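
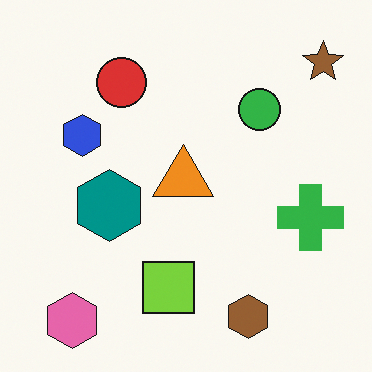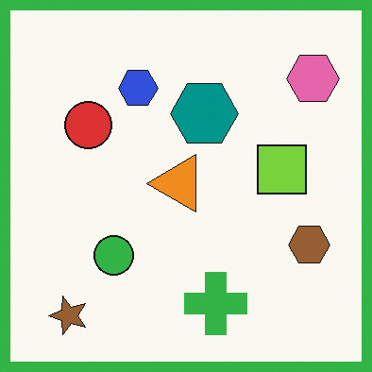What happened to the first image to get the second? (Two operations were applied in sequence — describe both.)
The transformation is: transposed (reflected across the top-left ↔ bottom-right diagonal), then framed with a green border.

Shapes have swapped their row and column positions — what was in the top-right is now in the bottom-left — a diagonal reflection. A solid green frame runs around the edge of the second image, with the content slightly shrunk inside it.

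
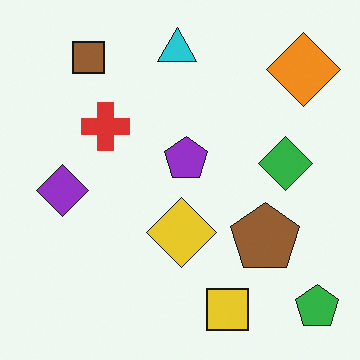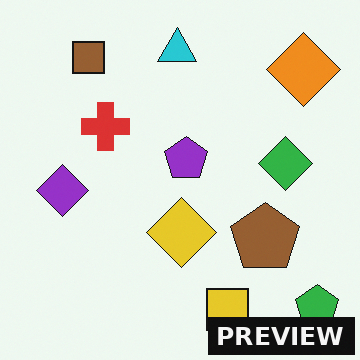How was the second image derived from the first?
The second image is the first watermarked with the text "PREVIEW" in the lower-right corner.

A dark label reading "PREVIEW" appears in the lower-right corner.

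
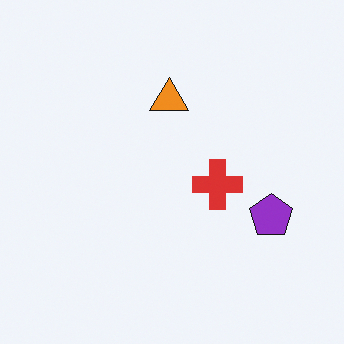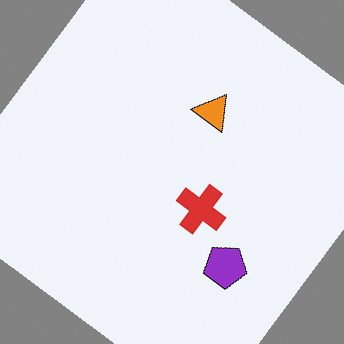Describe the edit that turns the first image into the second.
Rotated clockwise by a large amount — several tens of degrees.

Every shape is tilted by the same angle and the image corners show triangular fill wedges — a whole-image rotation by a non-right angle.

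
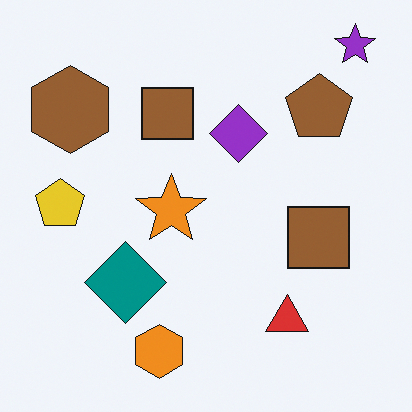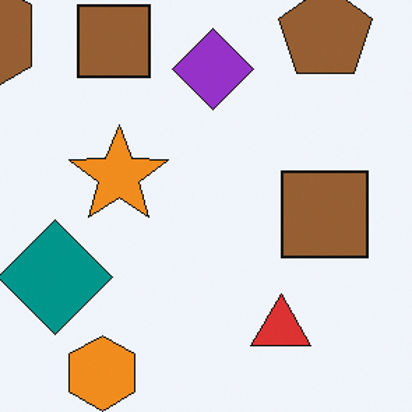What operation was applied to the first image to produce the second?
The transformation is: cropped to a modestly smaller region and rescaled.

The visible shapes are larger and the field of view is narrower; shapes near the original edges may be partly or wholly outside the frame — a crop-and-rescale.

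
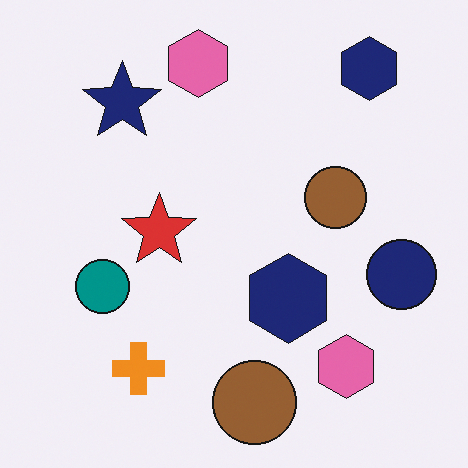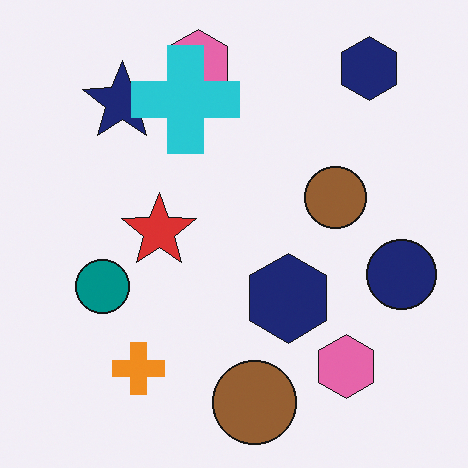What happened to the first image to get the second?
The image was overlaid with an additional cyan cross.

A cyan cross appears in the second image that is absent from the first.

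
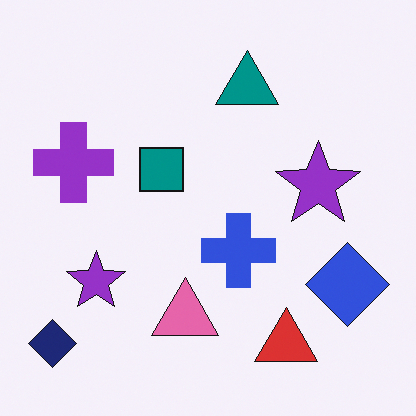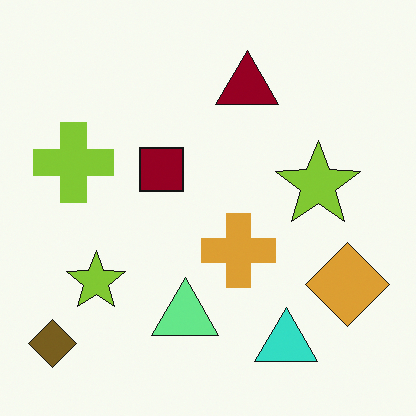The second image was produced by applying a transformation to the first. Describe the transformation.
This is the original image hue-shifted by a large amount.

Every shape's color has rotated by the same amount around the hue wheel — a uniform hue shift.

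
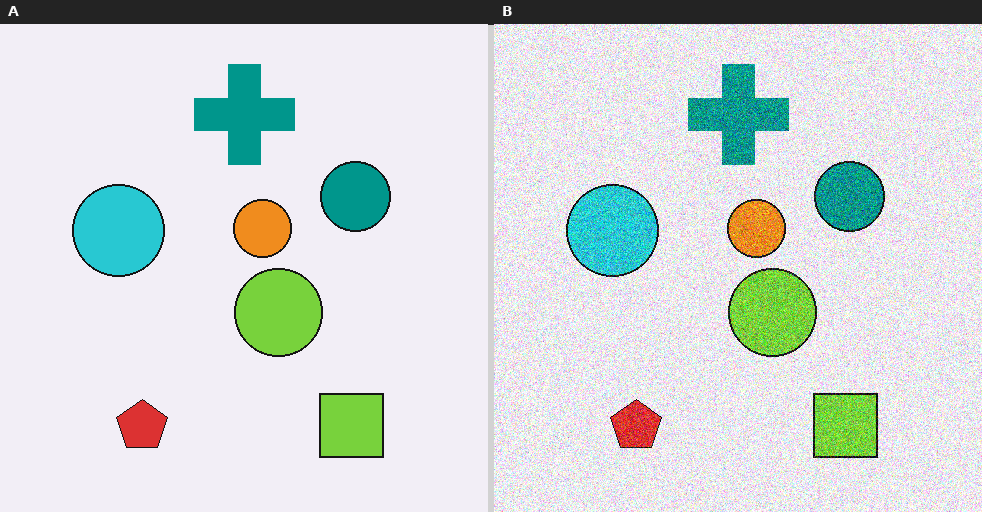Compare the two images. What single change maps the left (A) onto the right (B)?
It was degraded with a thick layer of grain.

Random speckle covers the whole image, including the flat background.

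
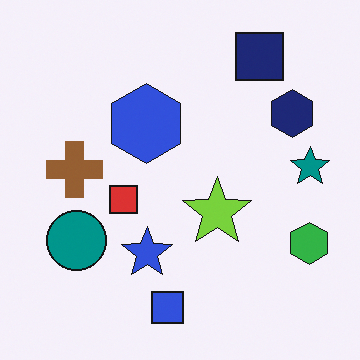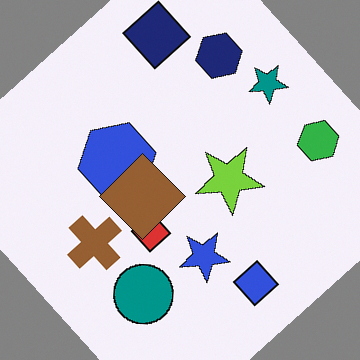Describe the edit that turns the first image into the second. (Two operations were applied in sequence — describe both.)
This is the original image rotated counter-clockwise by a large amount — several tens of degrees, then overlaid with an additional brown diamond.

Every shape is tilted by the same angle and the image corners show triangular fill wedges — a whole-image rotation by a non-right angle. A brown diamond appears in the second image that is absent from the first.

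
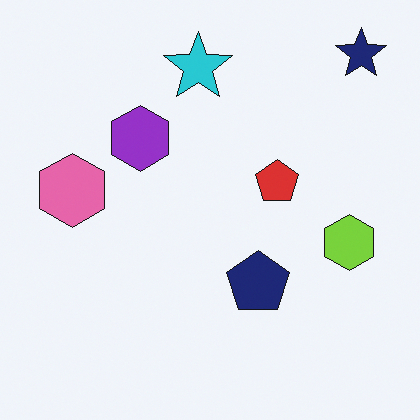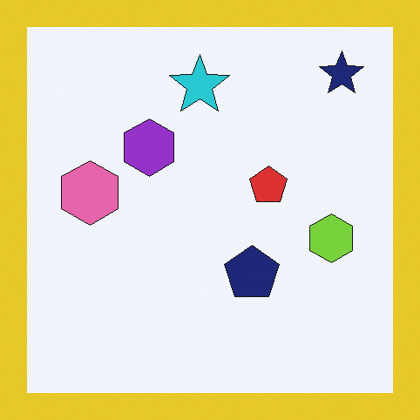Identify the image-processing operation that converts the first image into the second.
The image was framed with a yellow border.

A solid yellow frame runs around the edge of the second image, with the content slightly shrunk inside it.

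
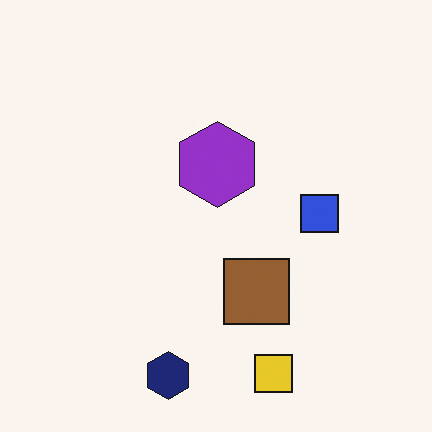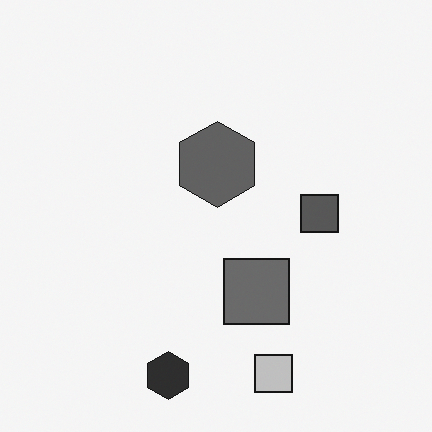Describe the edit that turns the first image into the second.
The second image is the first converted to grayscale.

All color is removed — every shape is now a shade of grey.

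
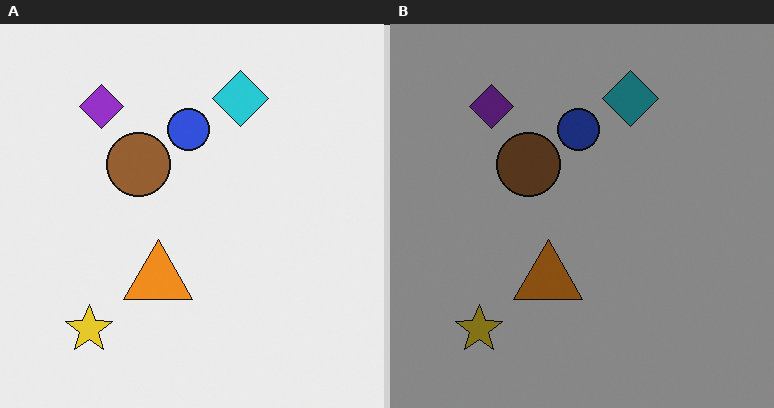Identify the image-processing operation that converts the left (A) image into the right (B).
The image was noticeably darkened.

Every pixel — background and shapes alike — is uniformly darkened.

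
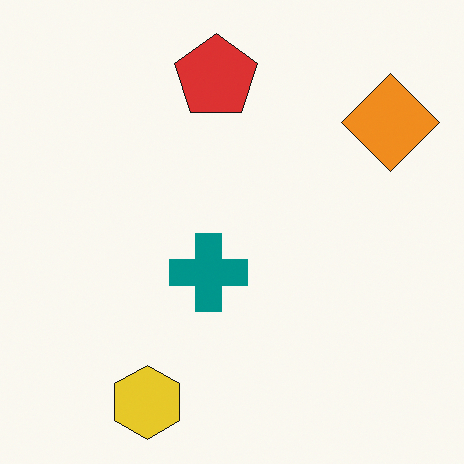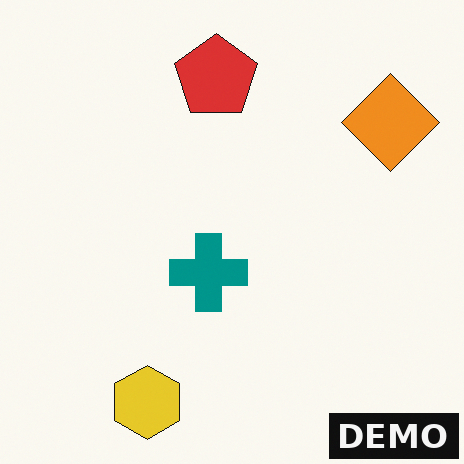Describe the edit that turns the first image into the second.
It was watermarked with the text "DEMO" in the lower-right corner.

A dark label reading "DEMO" appears in the lower-right corner.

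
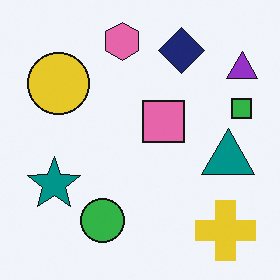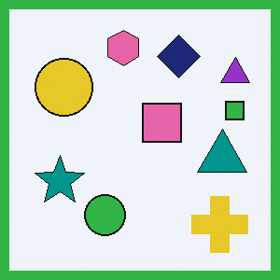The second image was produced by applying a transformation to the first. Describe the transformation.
The second image is the first framed with a green border.

A solid green frame runs around the edge of the second image, with the content slightly shrunk inside it.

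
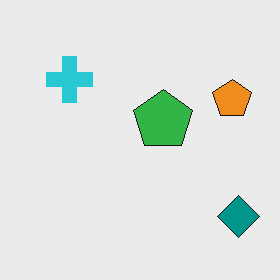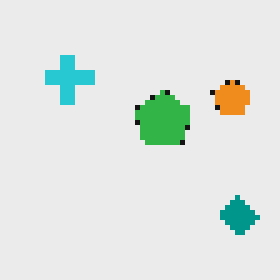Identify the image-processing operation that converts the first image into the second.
The transformation is: mildly pixelated.

Shapes are reduced to large square blocks; fine edges and outlines are lost — a downscale-then-upscale (mosaic) effect.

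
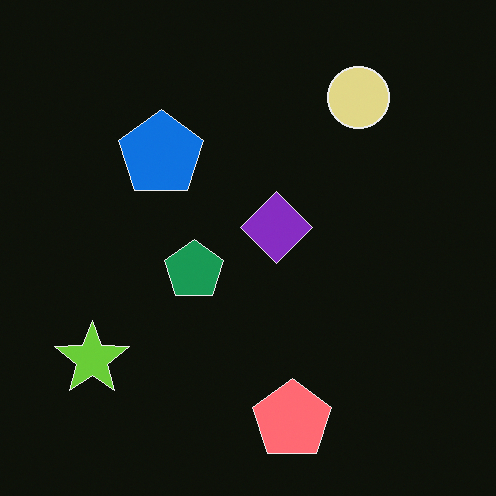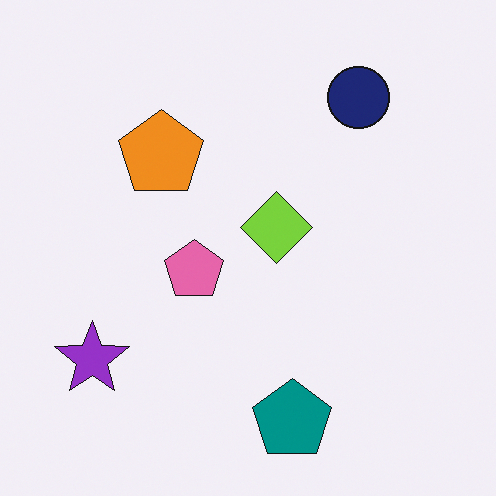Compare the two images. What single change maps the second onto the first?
Color-inverted (negative).

The light background has become dark and every shape's color is its complement — a photographic negative.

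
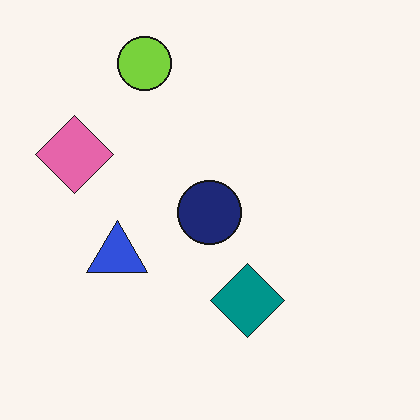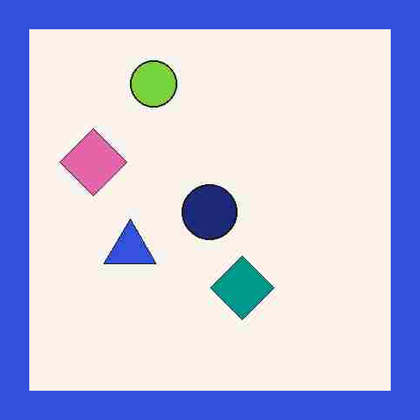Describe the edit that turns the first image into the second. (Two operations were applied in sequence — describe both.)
The image was degraded with heavy JPEG compression, then framed with a blue border.

Blocky 8×8 compression artifacts appear around shape edges and the flat background shows ringing — characteristic JPEG degradation. A solid blue frame runs around the edge of the second image, with the content slightly shrunk inside it.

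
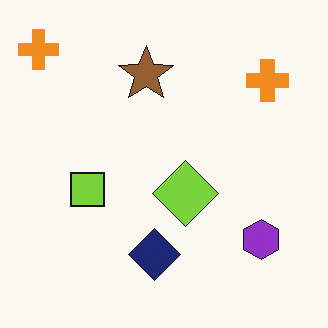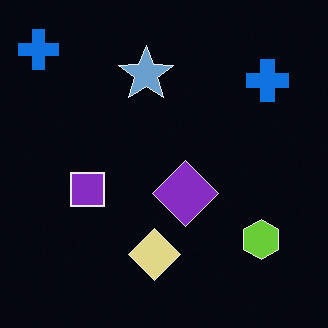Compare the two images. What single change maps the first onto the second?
Color-inverted (negative).

The light background has become dark and every shape's color is its complement — a photographic negative.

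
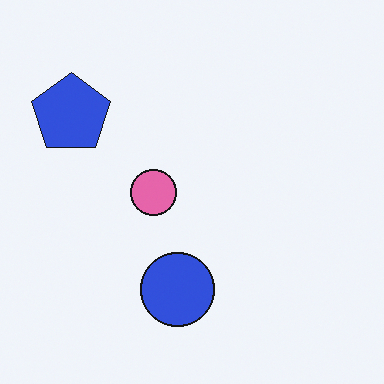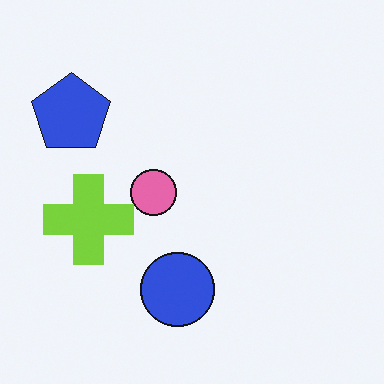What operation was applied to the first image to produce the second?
Overlaid with an additional lime cross.

A lime cross appears in the second image that is absent from the first.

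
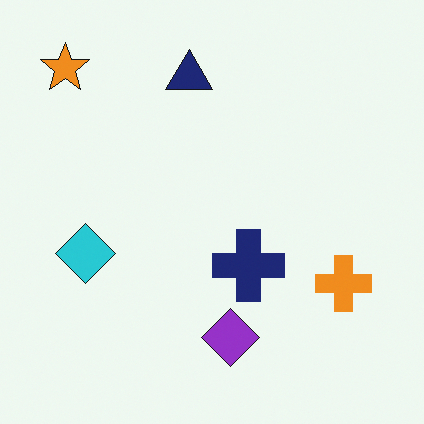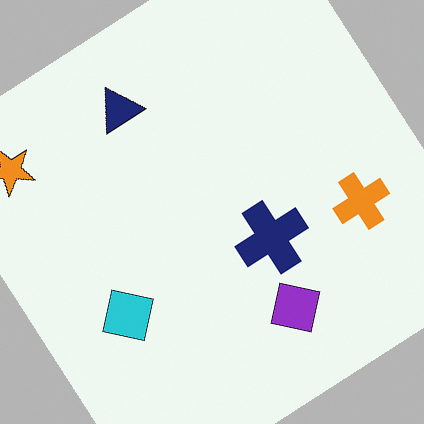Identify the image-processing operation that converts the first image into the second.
The image was rotated counter-clockwise by a large amount — several tens of degrees.

Every shape is tilted by the same angle and the image corners show triangular fill wedges — a whole-image rotation by a non-right angle.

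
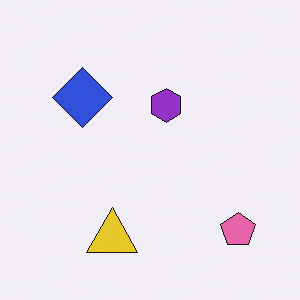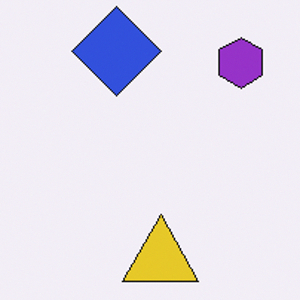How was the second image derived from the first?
The second image is the first cropped slightly and scaled back up.

The visible shapes are larger and the field of view is narrower; shapes near the original edges may be partly or wholly outside the frame — a crop-and-rescale.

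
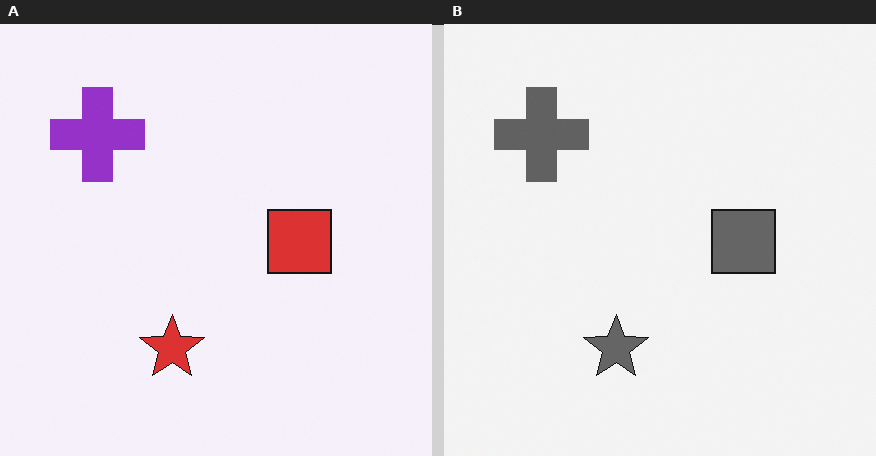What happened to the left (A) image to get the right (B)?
The right (B) image is the left (A) converted to grayscale.

All color is removed — every shape is now a shade of grey.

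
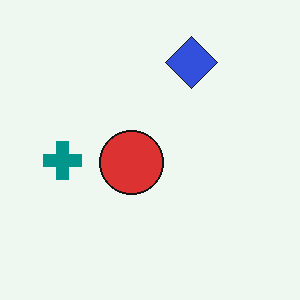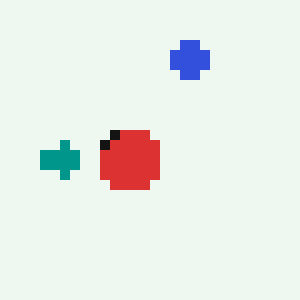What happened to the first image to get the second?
The transformation is: heavily pixelated into large blocks.

Shapes are reduced to large square blocks; fine edges and outlines are lost — a downscale-then-upscale (mosaic) effect.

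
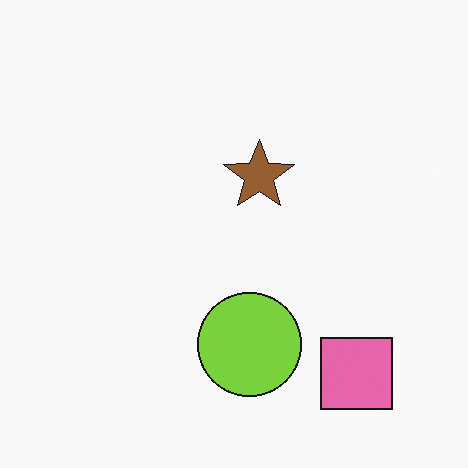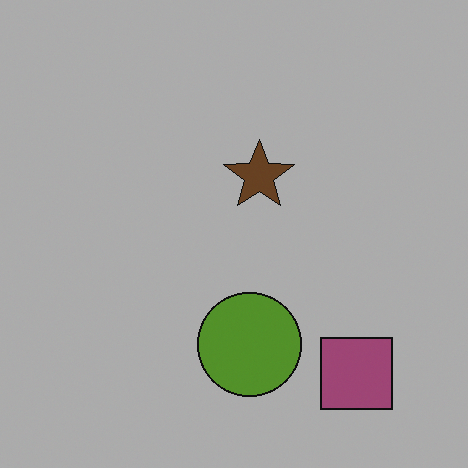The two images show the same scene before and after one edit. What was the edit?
The second image is the first darkened a lot.

Every pixel — background and shapes alike — is uniformly darkened.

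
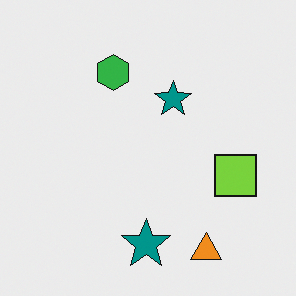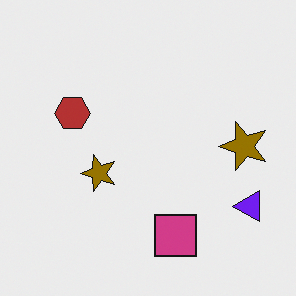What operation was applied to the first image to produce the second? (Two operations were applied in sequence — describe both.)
The image was hue-shifted by a large amount, then transposed (reflected across the top-left ↔ bottom-right diagonal).

Every shape's color has rotated by the same amount around the hue wheel — a uniform hue shift. Shapes have swapped their row and column positions — what was in the top-right is now in the bottom-left — a diagonal reflection.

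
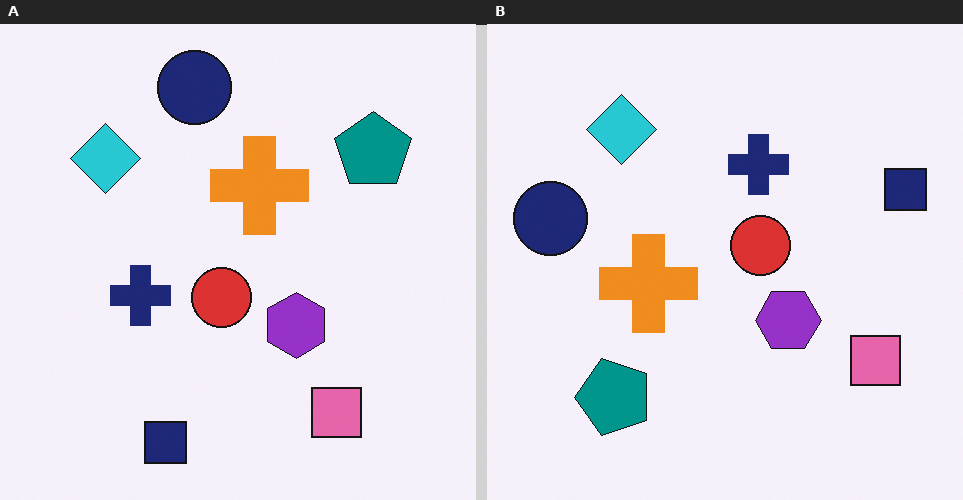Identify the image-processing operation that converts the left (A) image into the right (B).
Transposed (reflected across the top-left ↔ bottom-right diagonal).

Shapes have swapped their row and column positions — what was in the top-right is now in the bottom-left — a diagonal reflection.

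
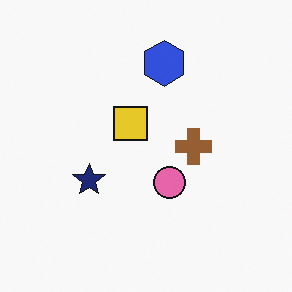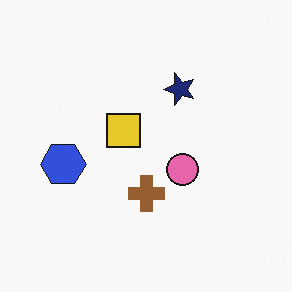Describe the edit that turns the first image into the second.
The transformation is: transposed (reflected across the top-left ↔ bottom-right diagonal).

Shapes have swapped their row and column positions — what was in the top-right is now in the bottom-left — a diagonal reflection.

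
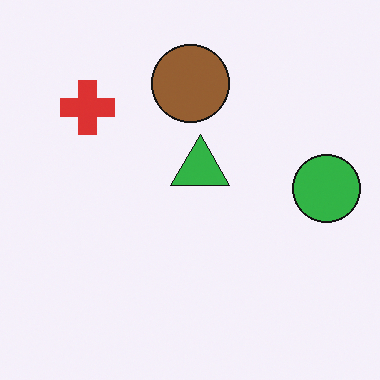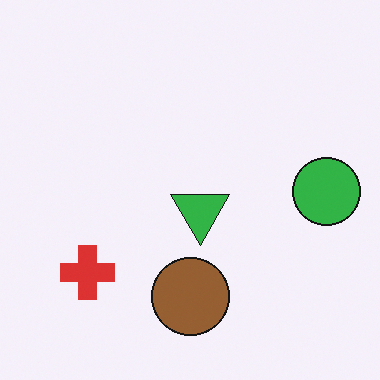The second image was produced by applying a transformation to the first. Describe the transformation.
The transformation is: flipped vertically (top ↔ bottom).

The brown circle is in the top of the first image and the bottom of the second — shapes on opposite sides of the horizontal midline have swapped in a mirror flip.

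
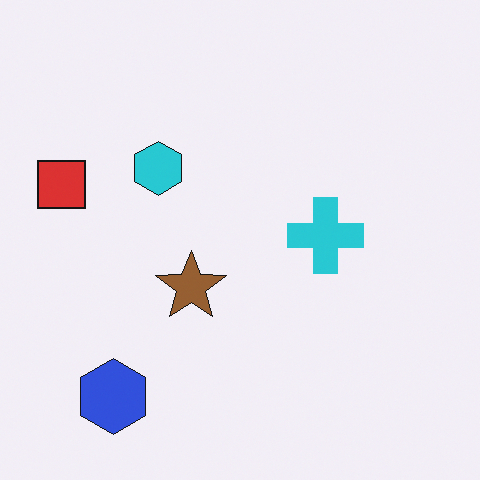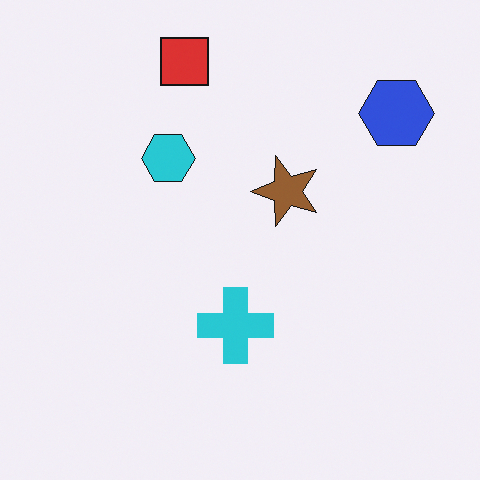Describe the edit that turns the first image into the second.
Transposed (reflected across the top-left ↔ bottom-right diagonal).

Shapes have swapped their row and column positions — what was in the top-right is now in the bottom-left — a diagonal reflection.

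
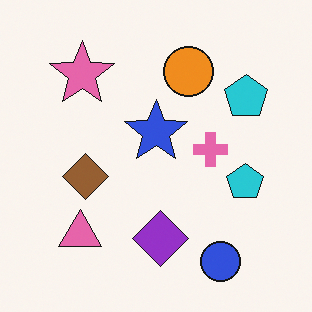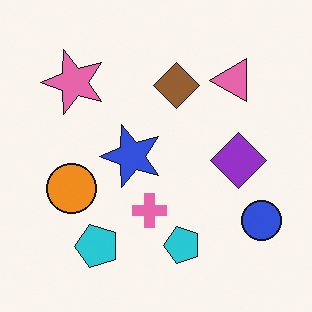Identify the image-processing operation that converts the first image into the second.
This is the original image transposed (reflected across the top-left ↔ bottom-right diagonal).

Shapes have swapped their row and column positions — what was in the top-right is now in the bottom-left — a diagonal reflection.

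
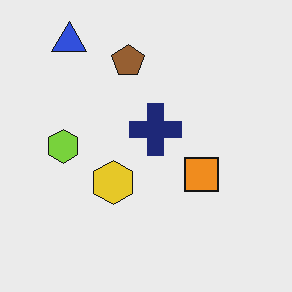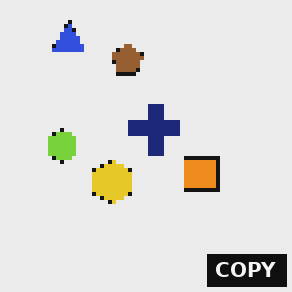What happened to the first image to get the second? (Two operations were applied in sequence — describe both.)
The second image is the first mildly pixelated, then watermarked with the text "COPY" in the lower-right corner.

Shapes are reduced to large square blocks; fine edges and outlines are lost — a downscale-then-upscale (mosaic) effect. A dark label reading "COPY" appears in the lower-right corner.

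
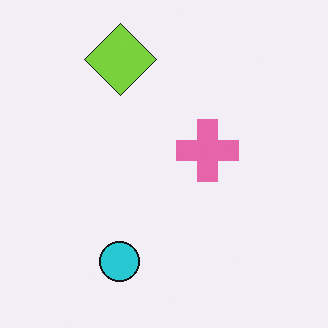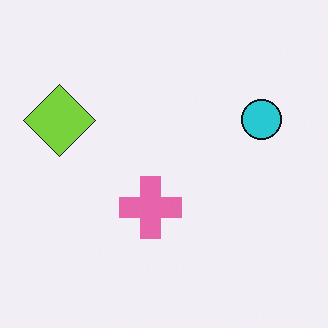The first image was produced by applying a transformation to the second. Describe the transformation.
Transposed (reflected across the top-left ↔ bottom-right diagonal).

Shapes have swapped their row and column positions — what was in the top-right is now in the bottom-left — a diagonal reflection.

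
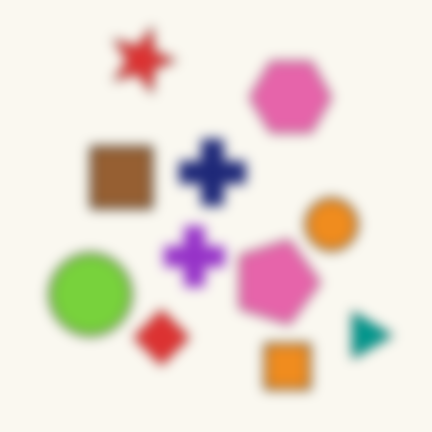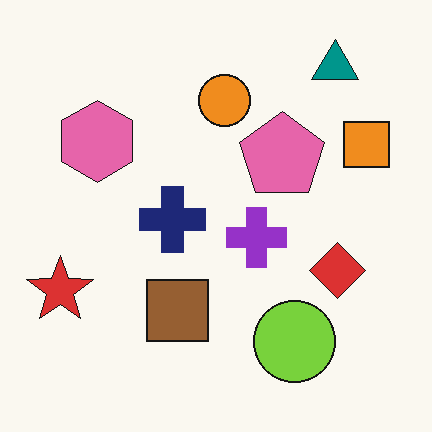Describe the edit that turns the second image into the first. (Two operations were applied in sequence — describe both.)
The image was rotated 90° clockwise, then heavily blurred.

The teal triangle sits in the top-right of the second image and the bottom-right of the first — consistent with a whole-image 90° clockwise rotation. Shape edges and outlines are uniformly softened across the whole image.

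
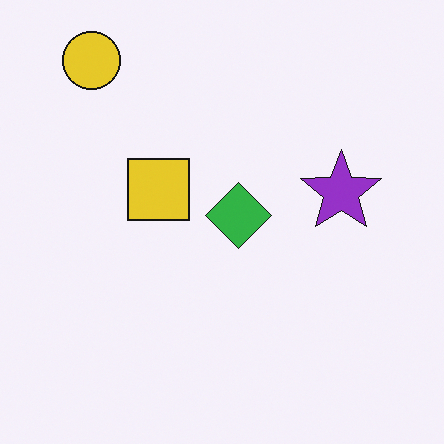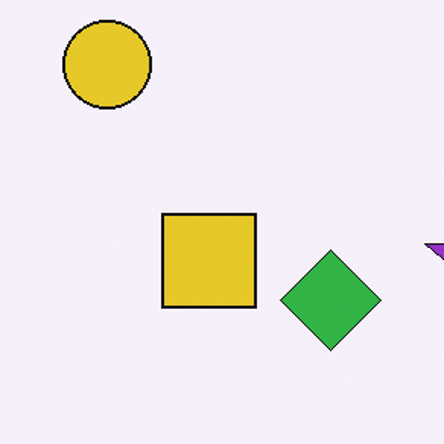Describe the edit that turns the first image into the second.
The image was cropped to a modestly smaller region and rescaled.

The visible shapes are larger and the field of view is narrower; shapes near the original edges may be partly or wholly outside the frame — a crop-and-rescale.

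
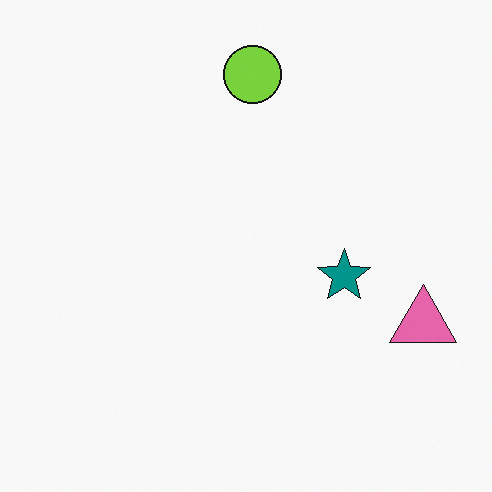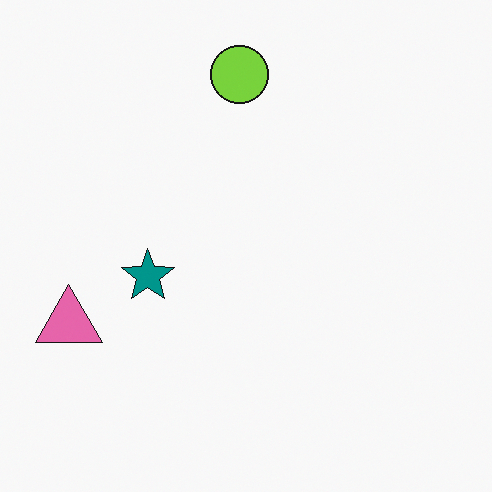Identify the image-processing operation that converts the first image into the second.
The second image is the first flipped horizontally (left ↔ right).

The pink triangle is in the right of the first image and the left of the second — shapes on opposite sides of the vertical midline have swapped in a mirror flip.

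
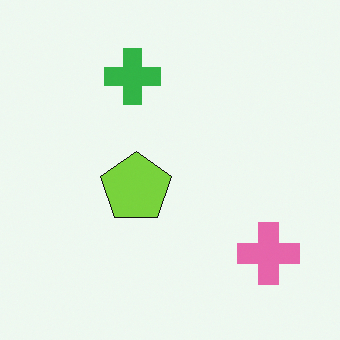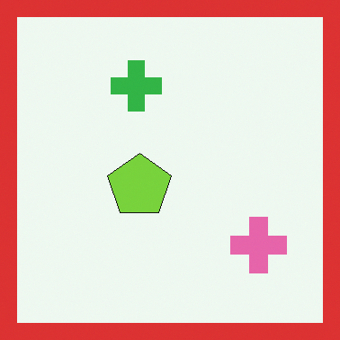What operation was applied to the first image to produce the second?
It was framed with a red border.

A solid red frame runs around the edge of the second image, with the content slightly shrunk inside it.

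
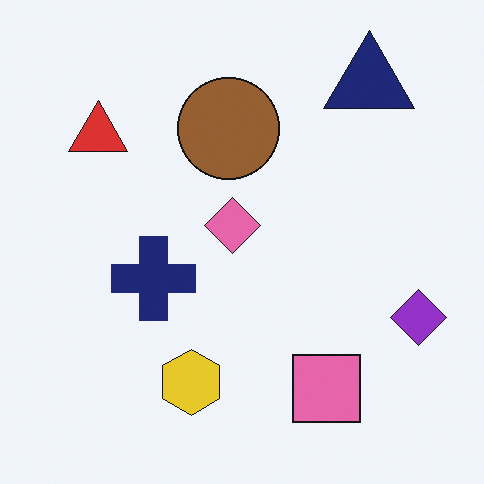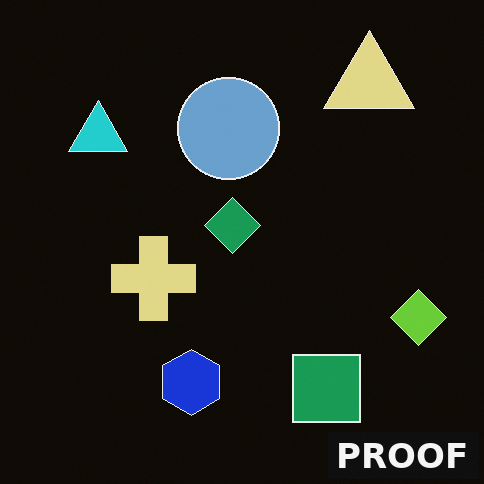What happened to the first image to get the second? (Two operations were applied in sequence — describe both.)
The second image is the first color-inverted (negative), then watermarked with the text "PROOF" in the lower-right corner.

The light background has become dark and every shape's color is its complement — a photographic negative. A dark label reading "PROOF" appears in the lower-right corner.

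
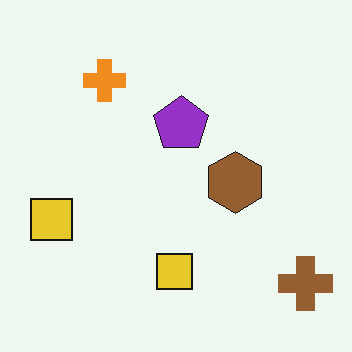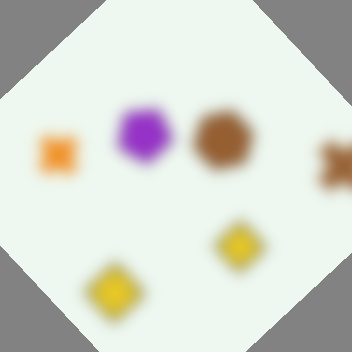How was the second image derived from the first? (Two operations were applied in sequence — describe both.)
The image was heavily blurred, then rotated counter-clockwise by a large amount — several tens of degrees.

Shape edges and outlines are uniformly softened across the whole image. Every shape is tilted by the same angle and the image corners show triangular fill wedges — a whole-image rotation by a non-right angle.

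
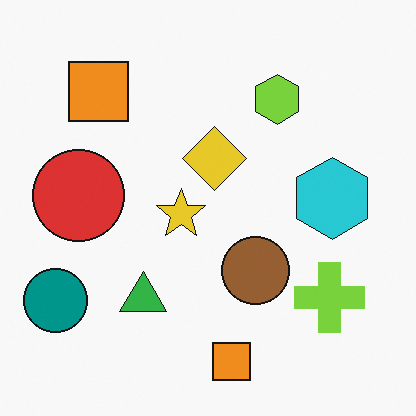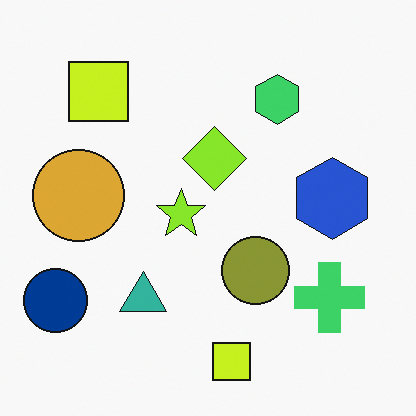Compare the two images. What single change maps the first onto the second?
The image was hue-shifted by a small amount.

Every shape's color has rotated by the same amount around the hue wheel — a uniform hue shift.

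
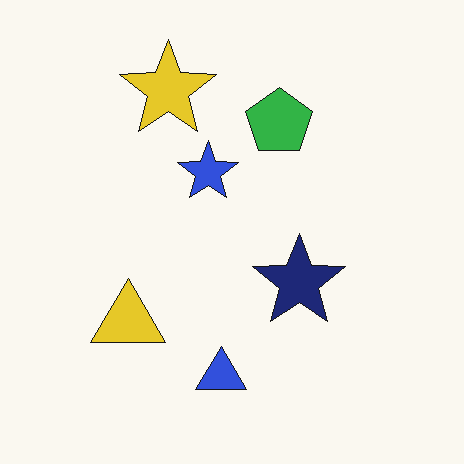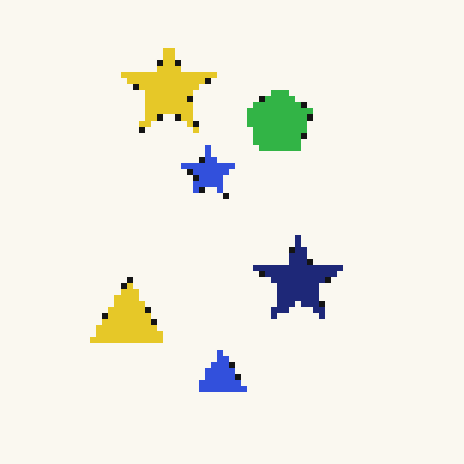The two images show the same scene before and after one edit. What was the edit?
This is the original image pixelated into visible square blocks.

Shapes are reduced to large square blocks; fine edges and outlines are lost — a downscale-then-upscale (mosaic) effect.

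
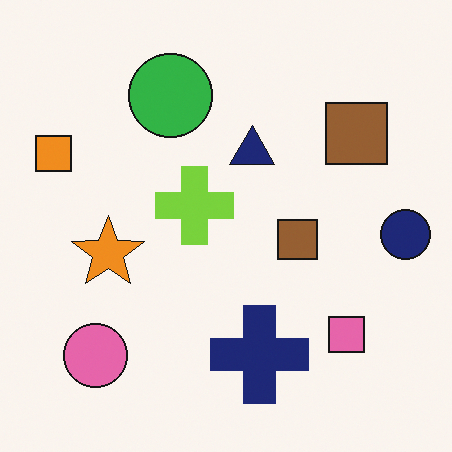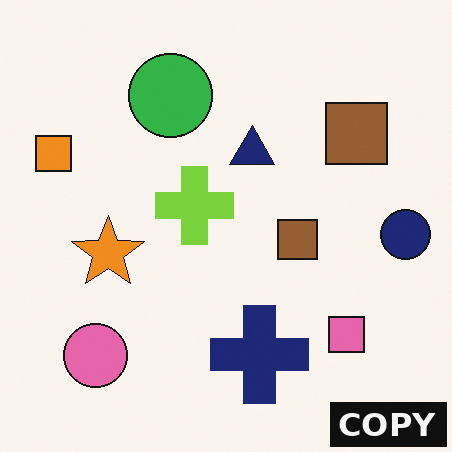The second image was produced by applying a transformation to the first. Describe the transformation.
The image was watermarked with the text "COPY" in the lower-right corner.

A dark label reading "COPY" appears in the lower-right corner.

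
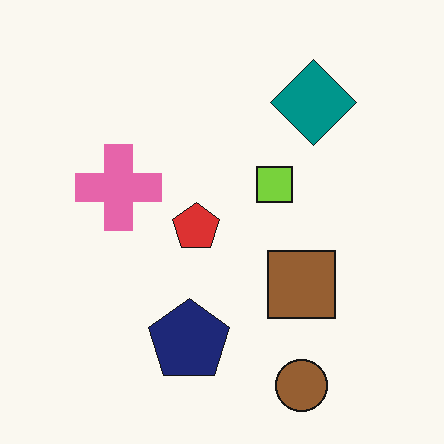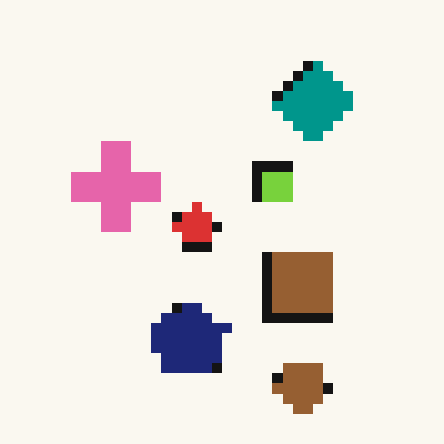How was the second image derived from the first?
The image was coarsely pixelated.

Shapes are reduced to large square blocks; fine edges and outlines are lost — a downscale-then-upscale (mosaic) effect.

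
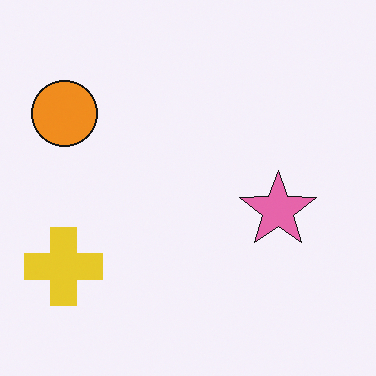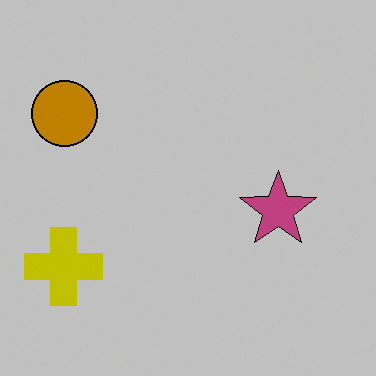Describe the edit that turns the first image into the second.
The image was heavily posterized to just a handful of flat colors.

Each flat color has snapped to a coarser quantized level — most visibly, the near-white background has dropped to a flat grey.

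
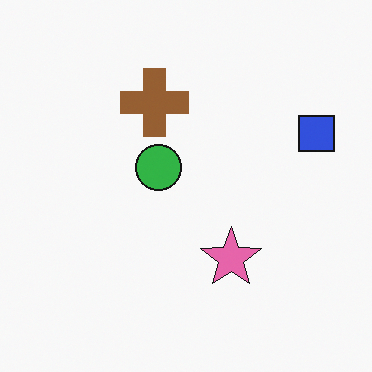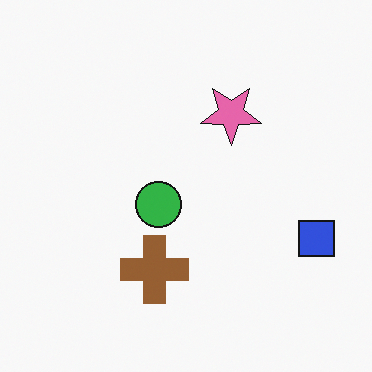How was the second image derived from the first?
This is the original image flipped vertically (top ↔ bottom).

The brown cross is in the top of the first image and the bottom of the second — shapes on opposite sides of the horizontal midline have swapped in a mirror flip.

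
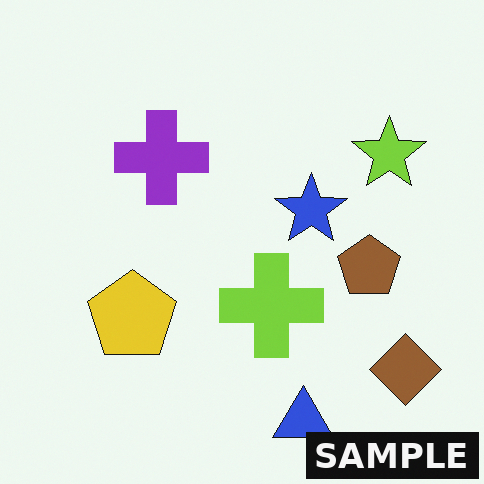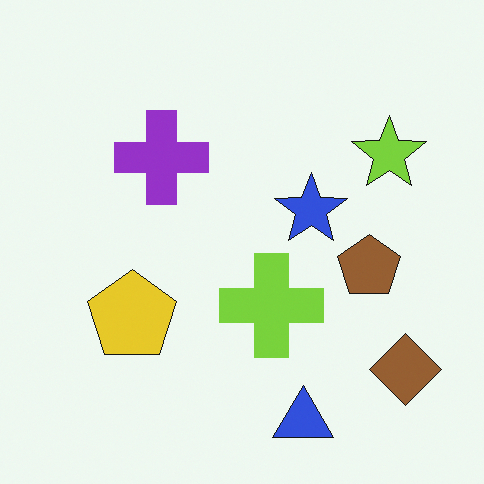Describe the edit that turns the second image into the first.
This is the original image watermarked with the text "SAMPLE" in the lower-right corner.

A dark label reading "SAMPLE" appears in the lower-right corner.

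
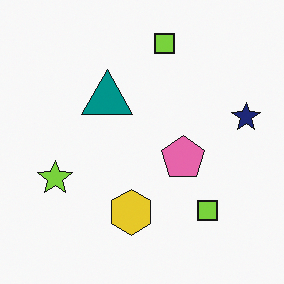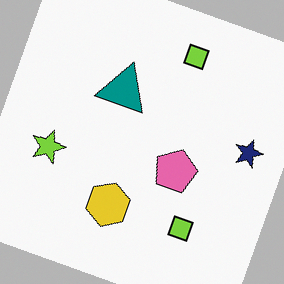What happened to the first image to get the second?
It was rotated clockwise by a clearly visible amount.

Every shape is tilted by the same angle and the image corners show triangular fill wedges — a whole-image rotation by a non-right angle.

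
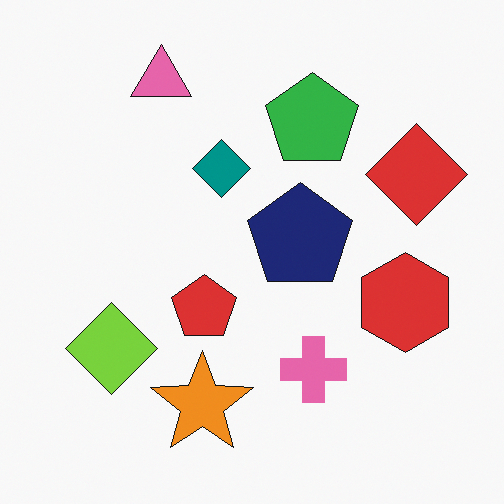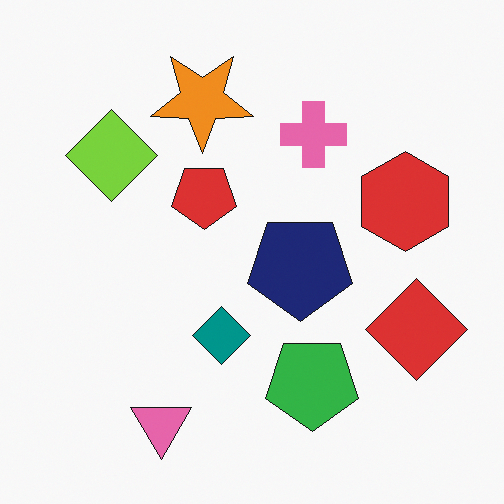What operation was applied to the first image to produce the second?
The image was flipped vertically (top ↔ bottom).

The pink triangle is in the top-left of the first image and the bottom-left of the second — shapes on opposite sides of the horizontal midline have swapped in a mirror flip.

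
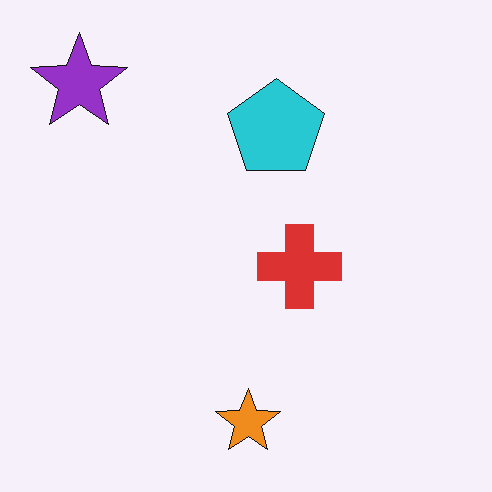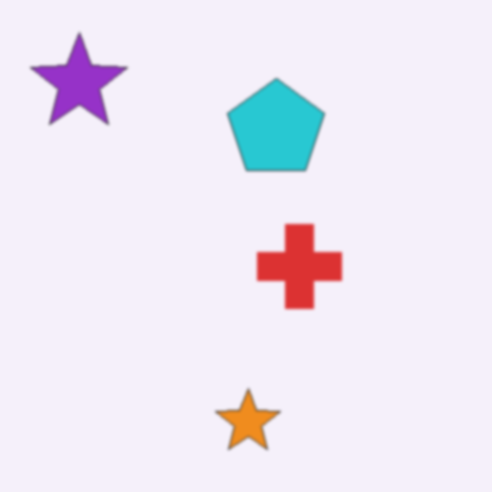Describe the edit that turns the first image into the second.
The transformation is: lightly blurred.

Shape edges and outlines are uniformly softened across the whole image.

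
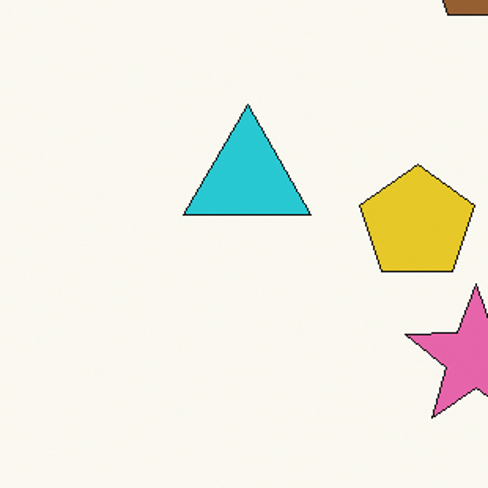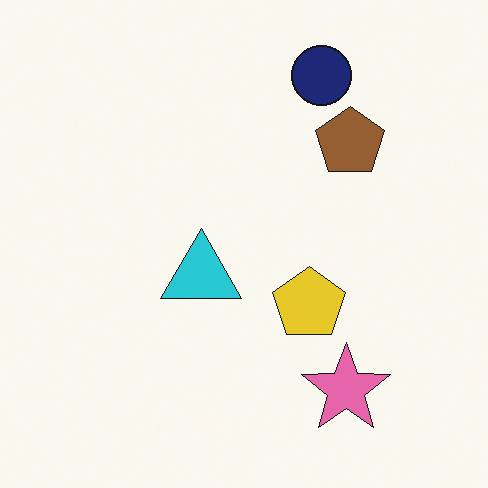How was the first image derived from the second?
The image was cropped slightly and scaled back up.

The visible shapes are larger and the field of view is narrower; shapes near the original edges may be partly or wholly outside the frame — a crop-and-rescale.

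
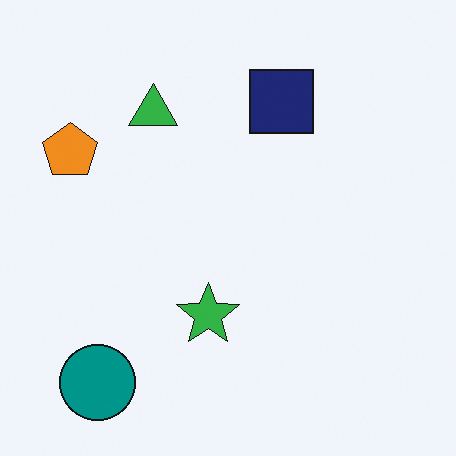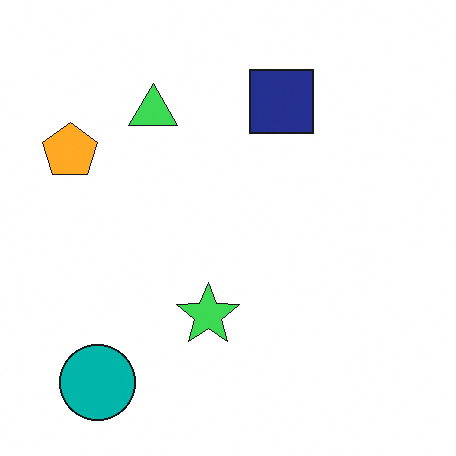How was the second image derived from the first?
The second image is the first slightly brightened.

Every pixel — background and shapes alike — is uniformly brightened.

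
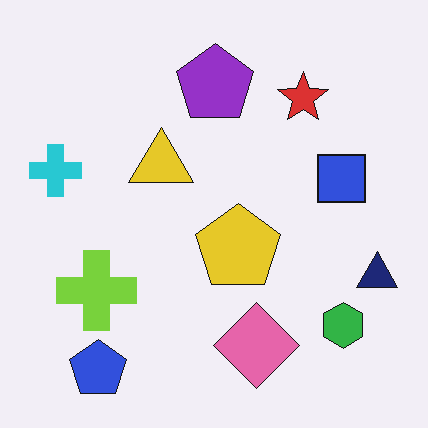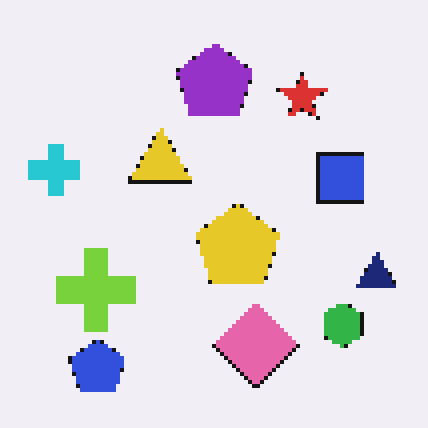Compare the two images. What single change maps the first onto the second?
This is the original image mildly pixelated.

Shapes are reduced to large square blocks; fine edges and outlines are lost — a downscale-then-upscale (mosaic) effect.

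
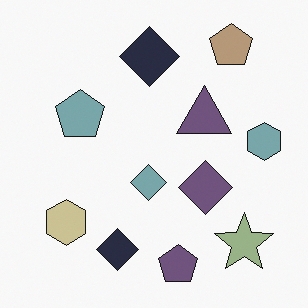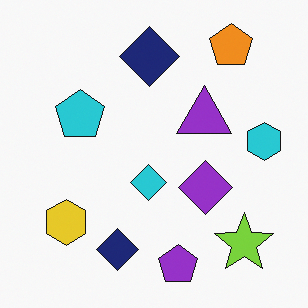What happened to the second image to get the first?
The transformation is: heavily desaturated.

All colors are more muted and greyish — a global saturation change.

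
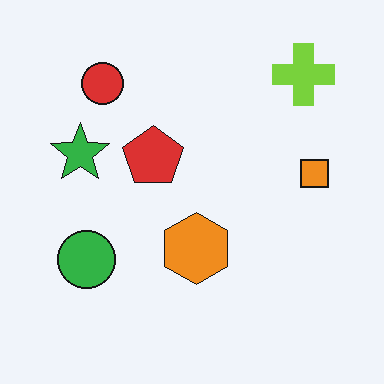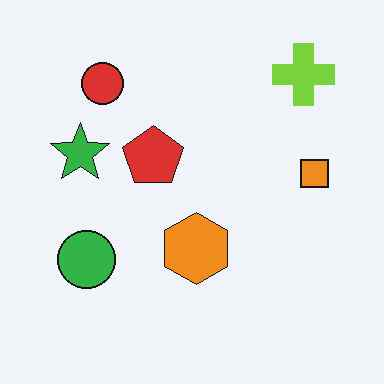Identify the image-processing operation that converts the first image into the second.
This is the original image JPEG-compressed with visible artifacts.

Blocky 8×8 compression artifacts appear around shape edges and the flat background shows ringing — characteristic JPEG degradation.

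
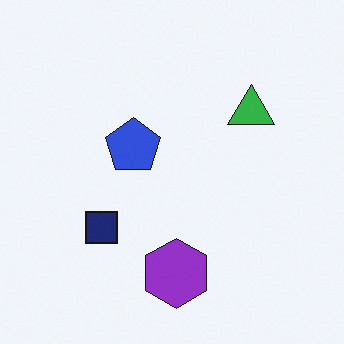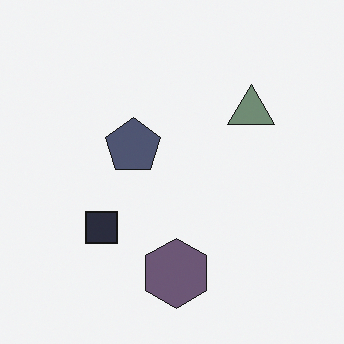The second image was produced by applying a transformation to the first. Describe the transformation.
This is the original image made much more muted (saturation change).

All colors are more muted and greyish — a global saturation change.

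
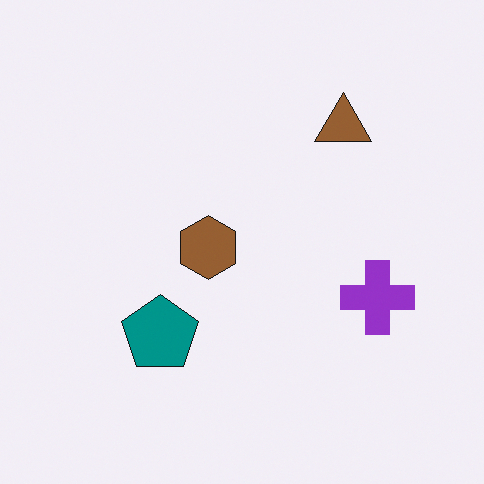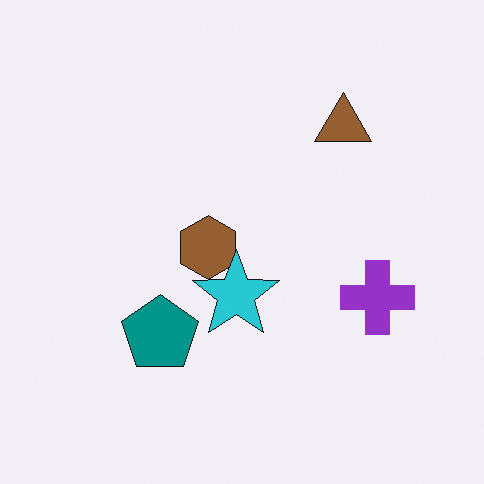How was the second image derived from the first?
It was overlaid with an additional cyan star.

A cyan star appears in the second image that is absent from the first.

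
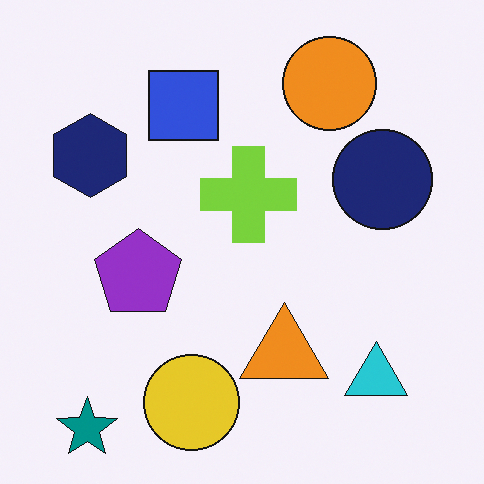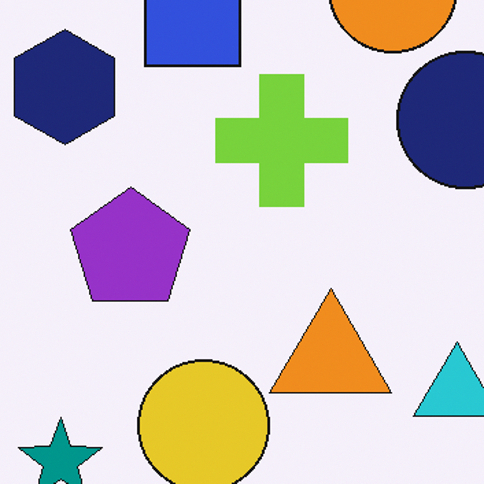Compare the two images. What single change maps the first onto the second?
The transformation is: cropped slightly and scaled back up.

The visible shapes are larger and the field of view is narrower; shapes near the original edges may be partly or wholly outside the frame — a crop-and-rescale.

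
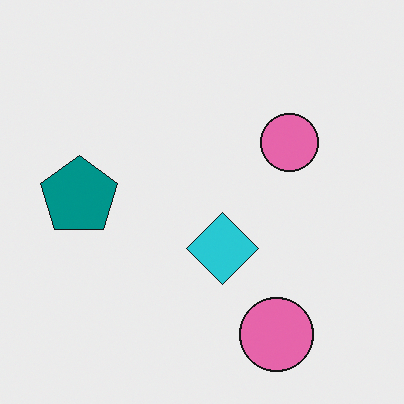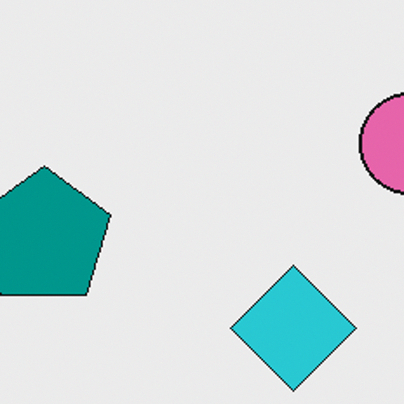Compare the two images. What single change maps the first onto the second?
The transformation is: cropped to a noticeably smaller region and rescaled.

The visible shapes are larger and the field of view is narrower; shapes near the original edges may be partly or wholly outside the frame — a crop-and-rescale.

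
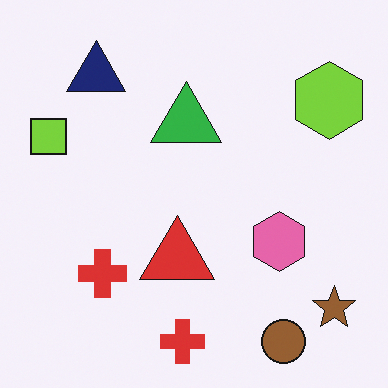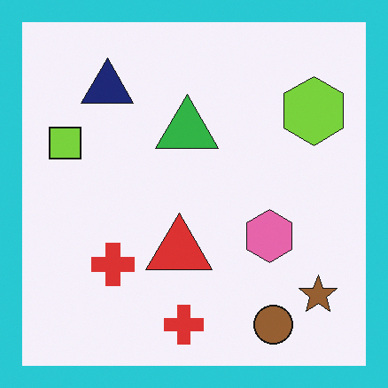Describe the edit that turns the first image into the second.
This is the original image framed with a cyan border.

A solid cyan frame runs around the edge of the second image, with the content slightly shrunk inside it.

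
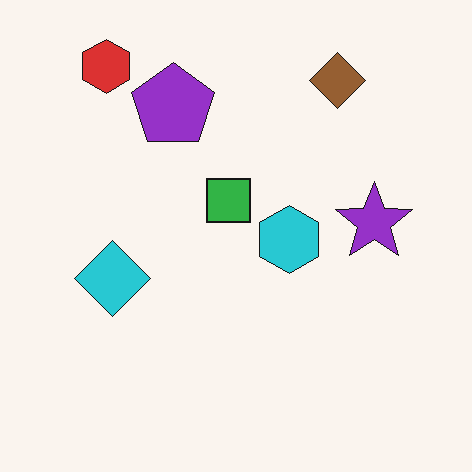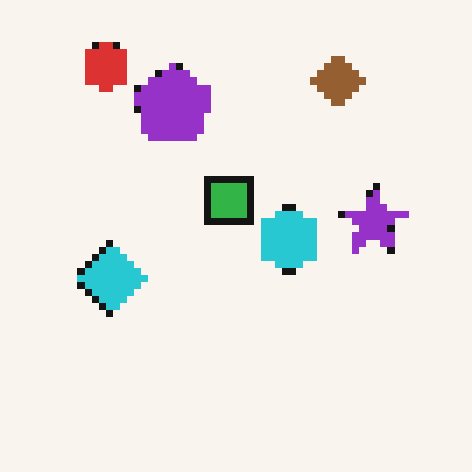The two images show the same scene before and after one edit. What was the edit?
Pixelated into visible square blocks.

Shapes are reduced to large square blocks; fine edges and outlines are lost — a downscale-then-upscale (mosaic) effect.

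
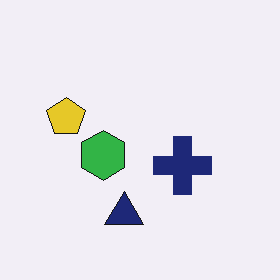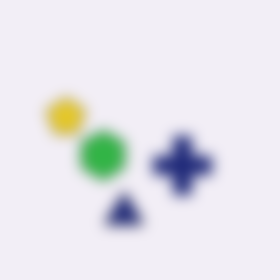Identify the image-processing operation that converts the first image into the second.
The image was strongly gaussian-blurred.

Shape edges and outlines are uniformly softened across the whole image.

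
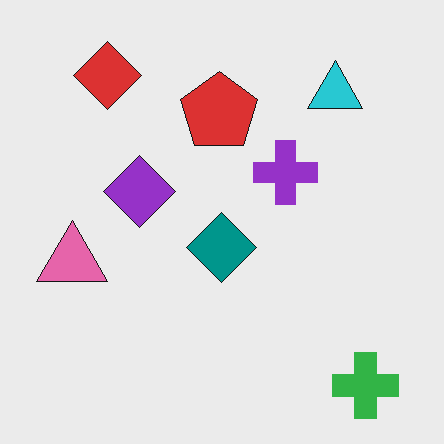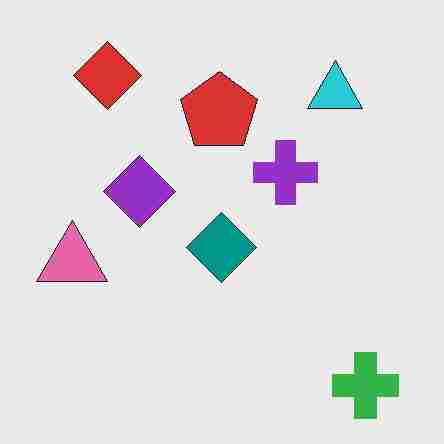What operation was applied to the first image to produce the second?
The transformation is: heavily JPEG-compressed with obvious blocking artifacts.

Blocky 8×8 compression artifacts appear around shape edges and the flat background shows ringing — characteristic JPEG degradation.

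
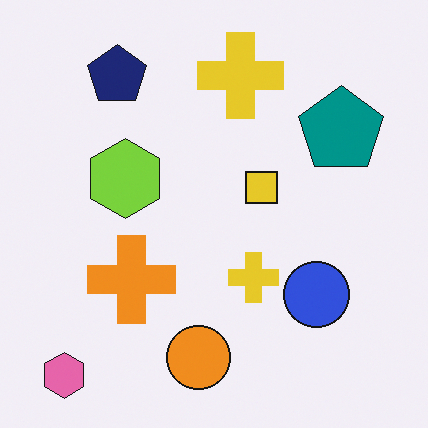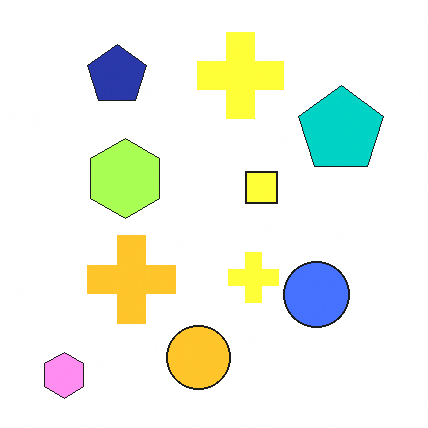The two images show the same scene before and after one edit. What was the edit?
The transformation is: substantially brightened.

Every pixel — background and shapes alike — is uniformly brightened.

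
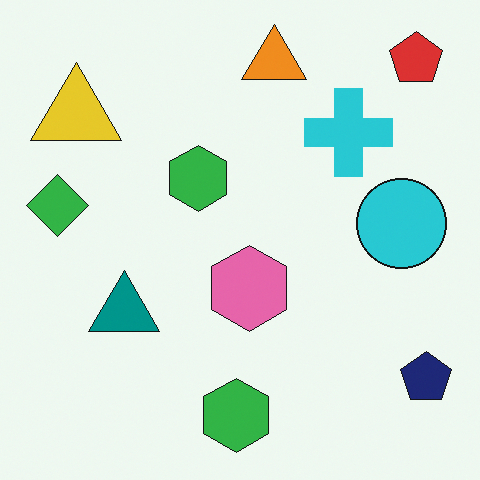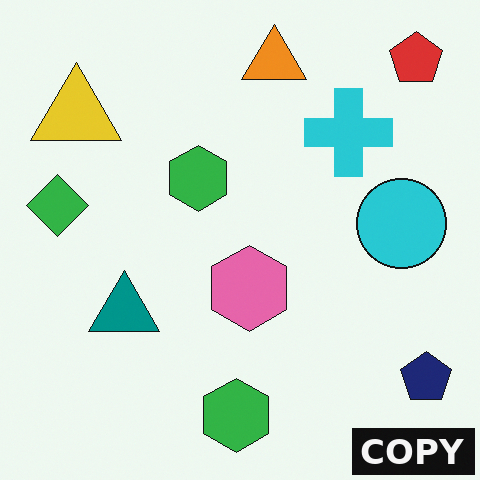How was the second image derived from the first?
Watermarked with the text "COPY" in the lower-right corner.

A dark label reading "COPY" appears in the lower-right corner.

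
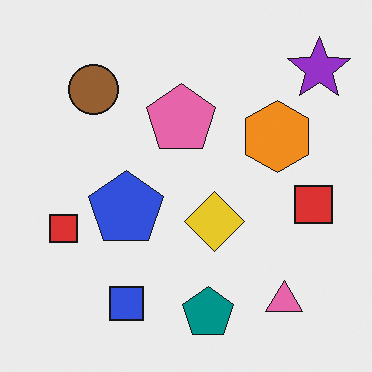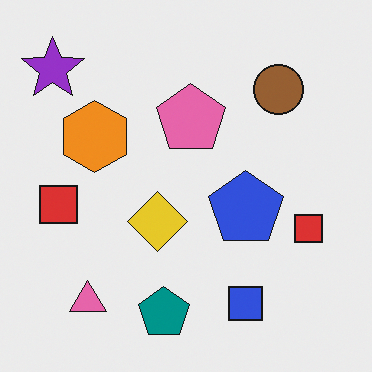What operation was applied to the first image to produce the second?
The transformation is: flipped horizontally (left ↔ right).

The purple star is in the top-right of the first image and the top-left of the second — shapes on opposite sides of the vertical midline have swapped in a mirror flip.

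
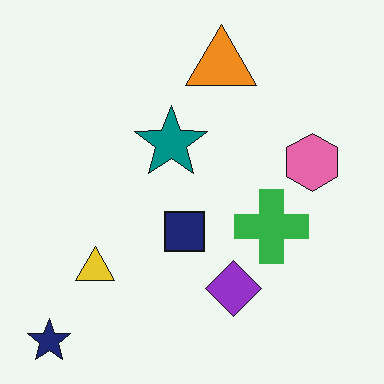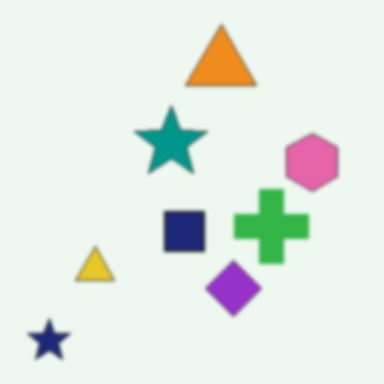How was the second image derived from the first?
Lightly blurred.

Shape edges and outlines are uniformly softened across the whole image.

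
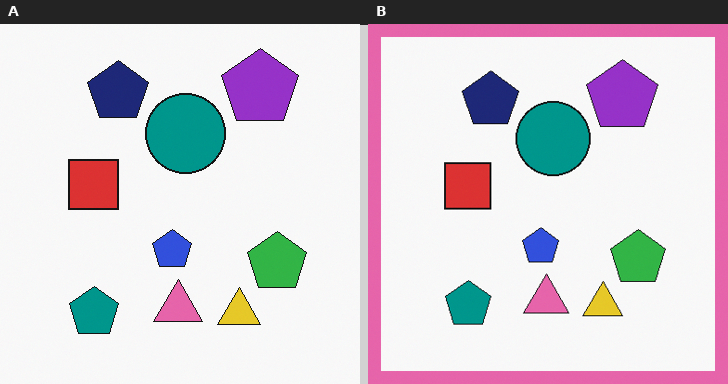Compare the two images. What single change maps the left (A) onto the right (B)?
The transformation is: framed with a pink border.

A solid pink frame runs around the edge of the right (B) image, with the content slightly shrunk inside it.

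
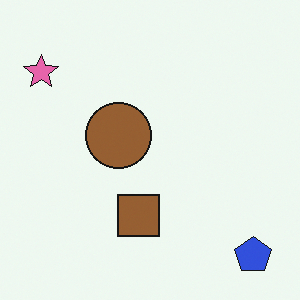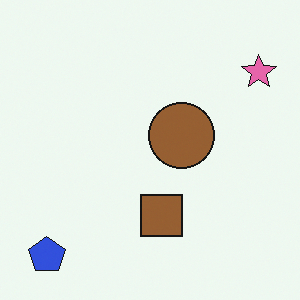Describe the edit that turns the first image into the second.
The transformation is: flipped horizontally (left ↔ right).

The pink star is in the top-left of the first image and the top-right of the second — shapes on opposite sides of the vertical midline have swapped in a mirror flip.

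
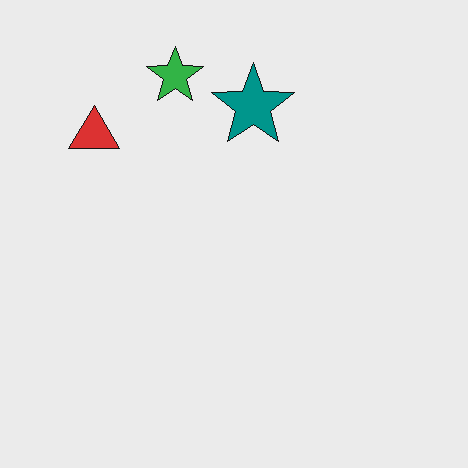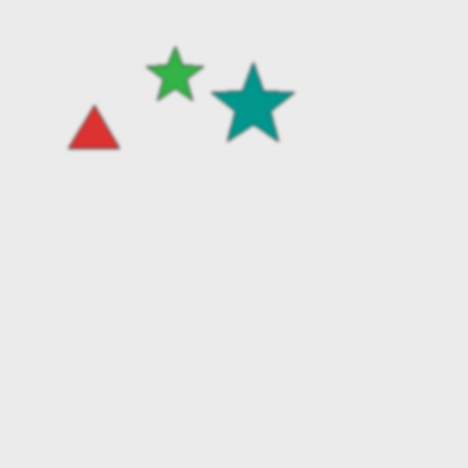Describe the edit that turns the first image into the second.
Slightly softened.

Shape edges and outlines are uniformly softened across the whole image.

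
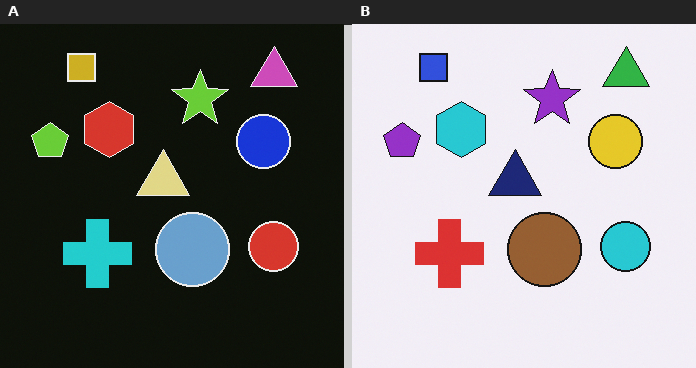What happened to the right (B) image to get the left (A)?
The left (A) image is the right (B) color-inverted (negative).

The light background has become dark and every shape's color is its complement — a photographic negative.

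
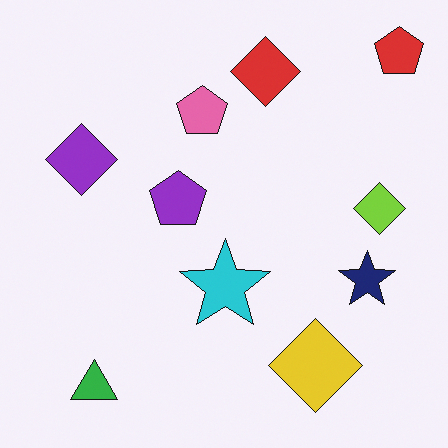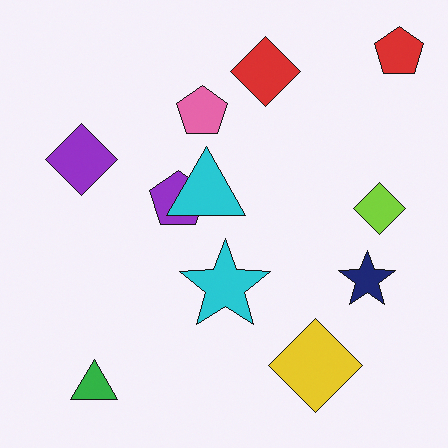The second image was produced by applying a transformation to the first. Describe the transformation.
The second image is the first overlaid with an additional cyan triangle.

A cyan triangle appears in the second image that is absent from the first.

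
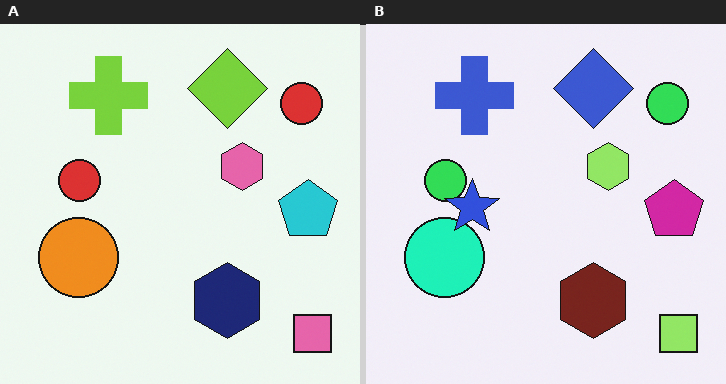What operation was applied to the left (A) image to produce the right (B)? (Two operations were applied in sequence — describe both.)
The image was hue-shifted by a moderate amount, then overlaid with an additional blue star.

Every shape's color has rotated by the same amount around the hue wheel — a uniform hue shift. A blue star appears in the right (B) image that is absent from the left (A).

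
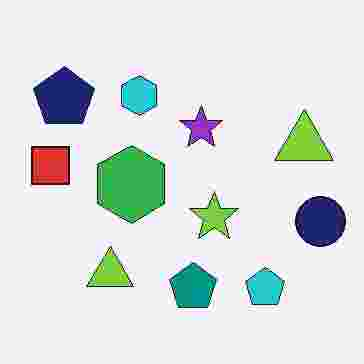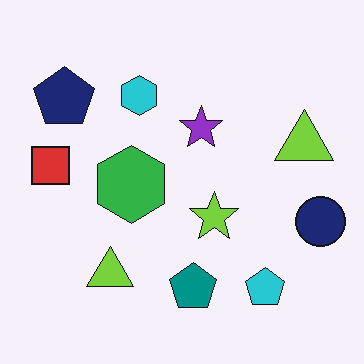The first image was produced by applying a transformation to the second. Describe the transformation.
The transformation is: degraded with heavy JPEG compression.

Blocky 8×8 compression artifacts appear around shape edges and the flat background shows ringing — characteristic JPEG degradation.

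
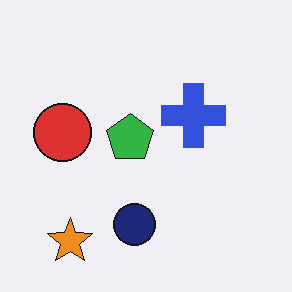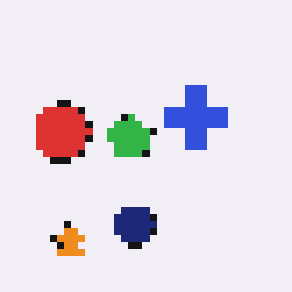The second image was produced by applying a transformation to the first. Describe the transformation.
This is the original image pixelated into visible square blocks.

Shapes are reduced to large square blocks; fine edges and outlines are lost — a downscale-then-upscale (mosaic) effect.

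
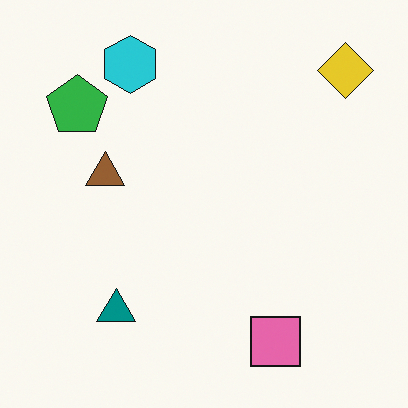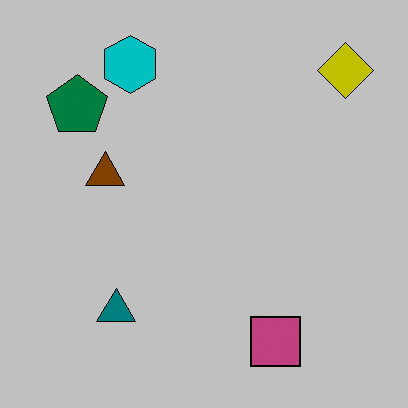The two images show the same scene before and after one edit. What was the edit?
The transformation is: heavily posterized to just a handful of flat colors.

Each flat color has snapped to a coarser quantized level — most visibly, the near-white background has dropped to a flat grey.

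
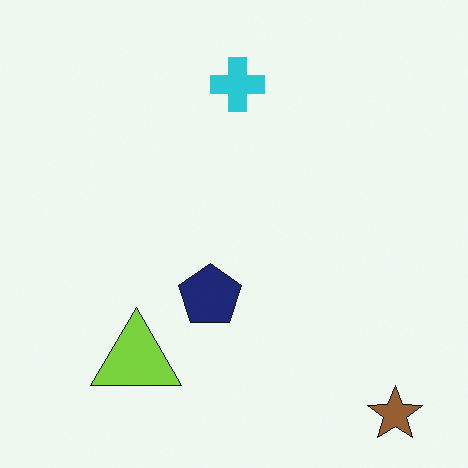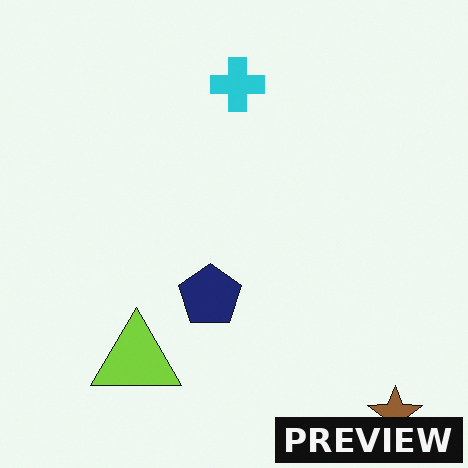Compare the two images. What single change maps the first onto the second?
The second image is the first watermarked with the text "PREVIEW" in the lower-right corner.

A dark label reading "PREVIEW" appears in the lower-right corner.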